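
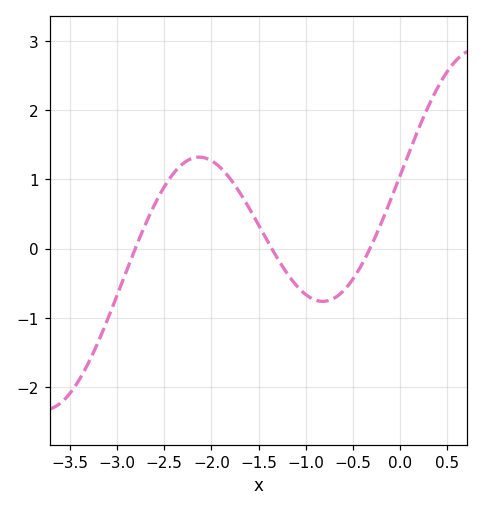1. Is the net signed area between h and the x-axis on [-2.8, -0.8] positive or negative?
positive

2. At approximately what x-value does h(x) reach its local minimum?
-0.8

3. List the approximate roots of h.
-2.8, -1.4, -0.3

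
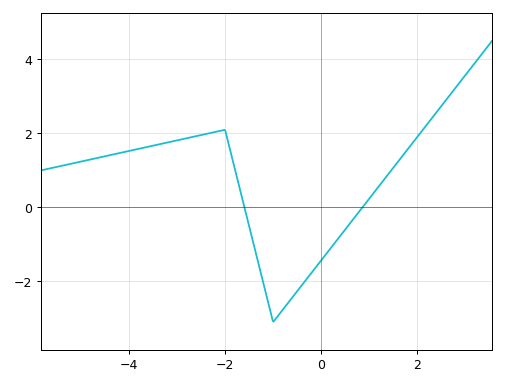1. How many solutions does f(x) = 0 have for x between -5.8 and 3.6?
2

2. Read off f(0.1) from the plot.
-1.2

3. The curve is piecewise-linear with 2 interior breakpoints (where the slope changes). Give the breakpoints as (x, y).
(-2, 2.1); (-1, -3.1)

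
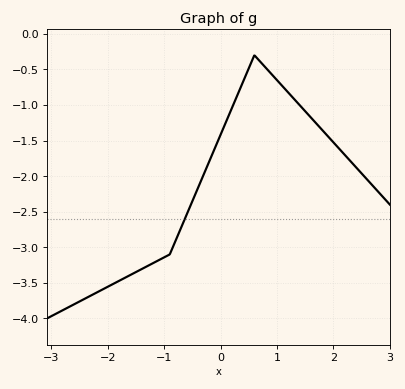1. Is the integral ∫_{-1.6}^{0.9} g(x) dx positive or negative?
negative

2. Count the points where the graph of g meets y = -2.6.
1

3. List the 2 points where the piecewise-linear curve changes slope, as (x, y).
(-0.9, -3.1); (0.6, -0.3)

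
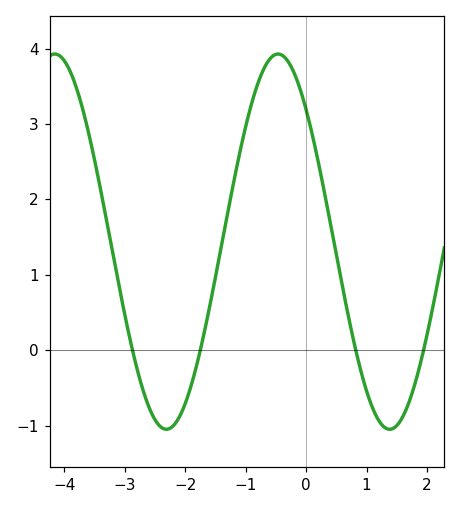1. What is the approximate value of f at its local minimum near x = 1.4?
-1.05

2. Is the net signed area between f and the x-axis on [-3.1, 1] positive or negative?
positive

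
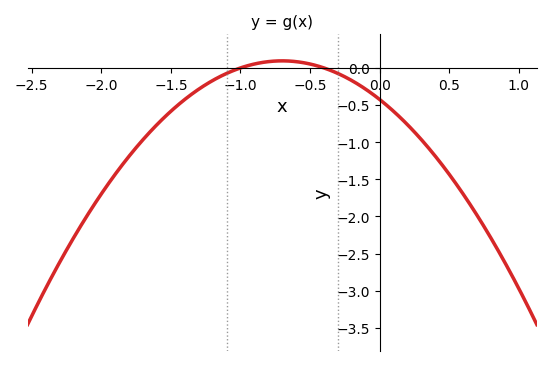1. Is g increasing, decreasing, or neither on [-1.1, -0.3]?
neither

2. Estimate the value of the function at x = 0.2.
-0.75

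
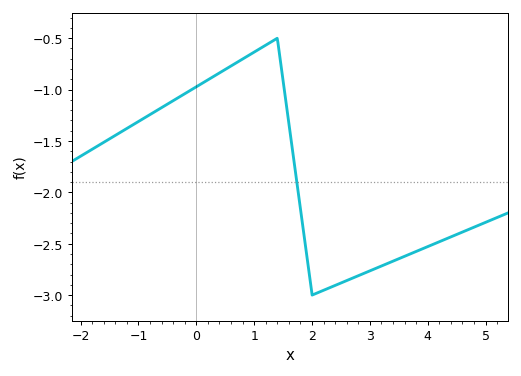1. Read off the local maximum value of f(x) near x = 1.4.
-0.5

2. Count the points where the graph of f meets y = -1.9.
1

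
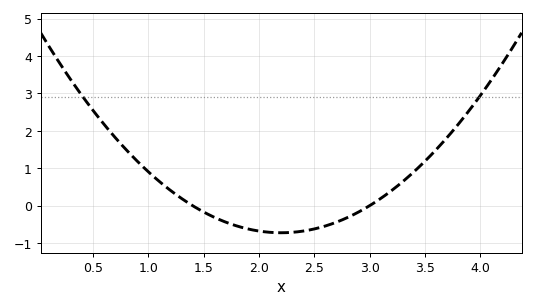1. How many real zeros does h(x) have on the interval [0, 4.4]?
2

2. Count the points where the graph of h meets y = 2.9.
2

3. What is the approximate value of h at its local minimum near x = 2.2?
-0.7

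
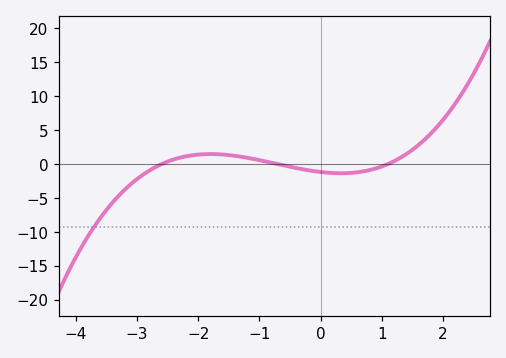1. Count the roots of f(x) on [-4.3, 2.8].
3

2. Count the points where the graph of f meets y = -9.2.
1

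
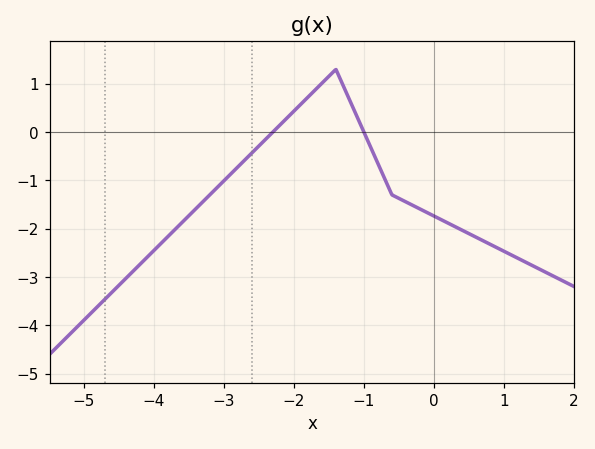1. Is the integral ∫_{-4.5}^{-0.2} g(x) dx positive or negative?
negative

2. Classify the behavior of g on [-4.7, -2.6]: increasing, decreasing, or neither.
increasing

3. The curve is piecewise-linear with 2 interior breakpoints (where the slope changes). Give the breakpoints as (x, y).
(-1.4, 1.3); (-0.6, -1.3)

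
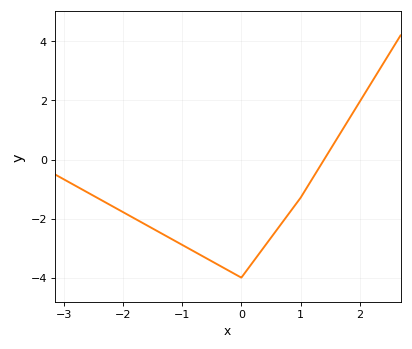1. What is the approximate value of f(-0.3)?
-3.6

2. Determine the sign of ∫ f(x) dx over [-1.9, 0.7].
negative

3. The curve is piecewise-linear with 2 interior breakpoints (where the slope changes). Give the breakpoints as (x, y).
(0, -4); (1, -1.3)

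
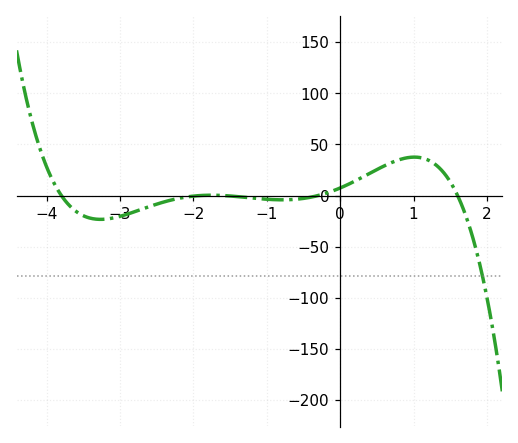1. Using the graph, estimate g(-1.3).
-1.74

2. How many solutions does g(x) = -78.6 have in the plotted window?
1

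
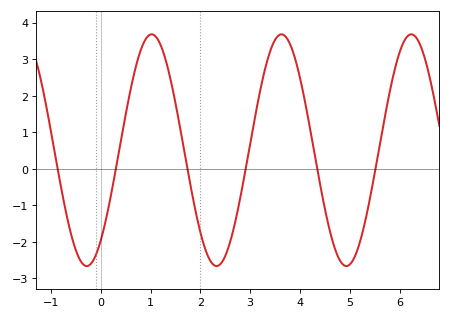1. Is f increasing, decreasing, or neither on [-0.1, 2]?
neither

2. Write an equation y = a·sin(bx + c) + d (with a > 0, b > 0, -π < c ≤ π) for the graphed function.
y = 3.17sin(2.4x - 0.89) + 0.51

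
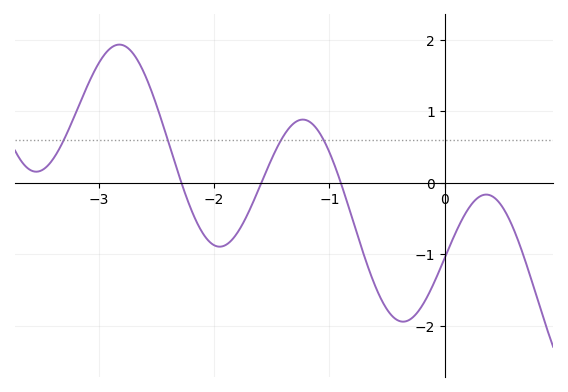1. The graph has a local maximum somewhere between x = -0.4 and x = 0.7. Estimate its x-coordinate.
0.4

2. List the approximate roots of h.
-2.3, -1.6, -0.9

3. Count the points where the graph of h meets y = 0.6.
4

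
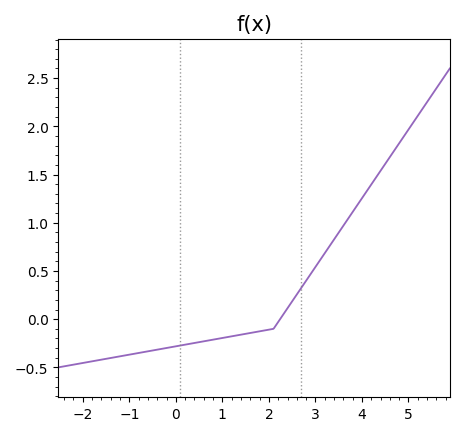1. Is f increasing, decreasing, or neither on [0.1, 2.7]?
increasing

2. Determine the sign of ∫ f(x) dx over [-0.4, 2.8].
negative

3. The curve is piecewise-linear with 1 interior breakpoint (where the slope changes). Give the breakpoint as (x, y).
(2.1, -0.1)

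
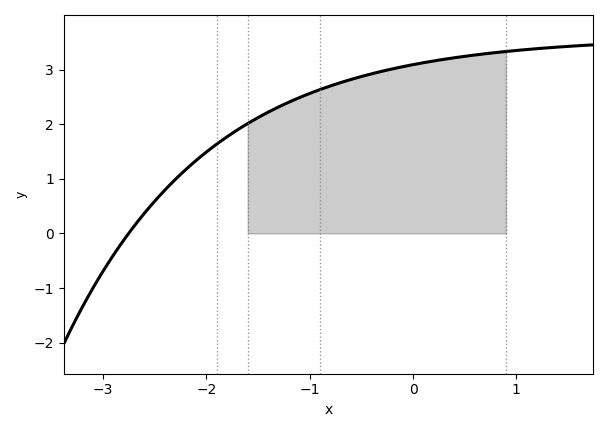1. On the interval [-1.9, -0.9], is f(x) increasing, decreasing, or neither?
increasing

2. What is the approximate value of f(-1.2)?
2.4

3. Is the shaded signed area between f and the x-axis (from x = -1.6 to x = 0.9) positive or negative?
positive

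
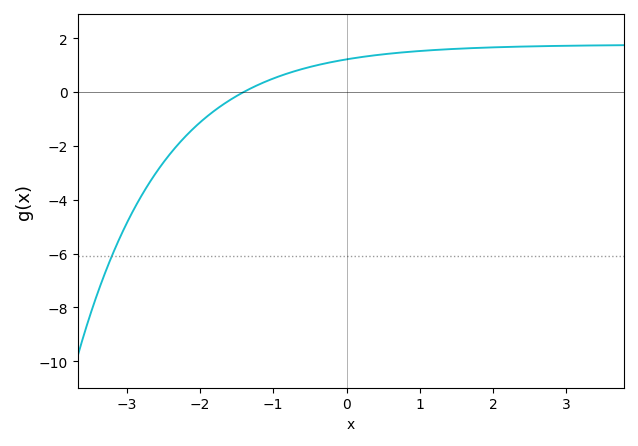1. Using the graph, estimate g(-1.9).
-0.902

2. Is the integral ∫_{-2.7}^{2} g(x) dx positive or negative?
positive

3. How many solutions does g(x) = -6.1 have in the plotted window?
1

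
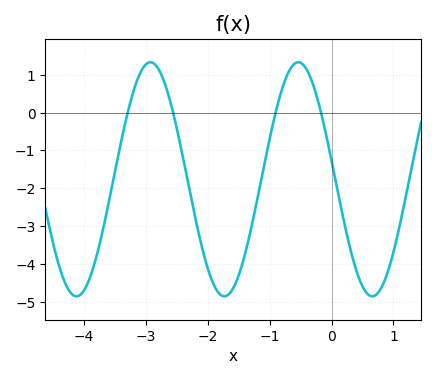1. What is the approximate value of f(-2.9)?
1.3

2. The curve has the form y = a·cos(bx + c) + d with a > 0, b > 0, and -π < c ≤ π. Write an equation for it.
y = 3.09cos(2.6x + 1.4) - 1.76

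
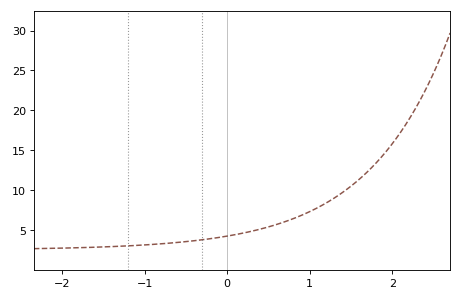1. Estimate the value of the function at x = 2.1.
17.5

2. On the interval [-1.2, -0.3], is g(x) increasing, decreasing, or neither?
increasing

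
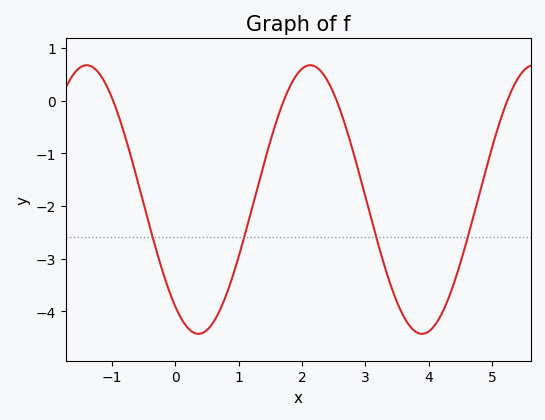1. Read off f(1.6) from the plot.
-0.4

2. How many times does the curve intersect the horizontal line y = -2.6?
4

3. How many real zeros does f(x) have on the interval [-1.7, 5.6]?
4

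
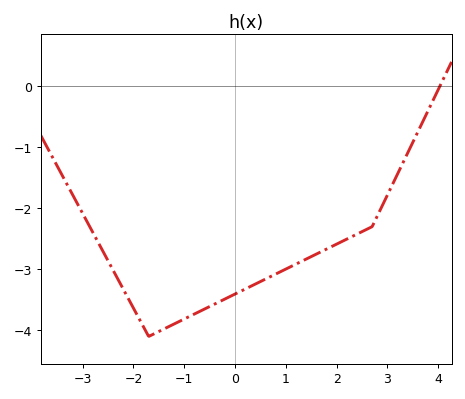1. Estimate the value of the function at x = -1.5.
-4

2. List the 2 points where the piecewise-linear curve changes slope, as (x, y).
(-1.7, -4.1); (2.7, -2.3)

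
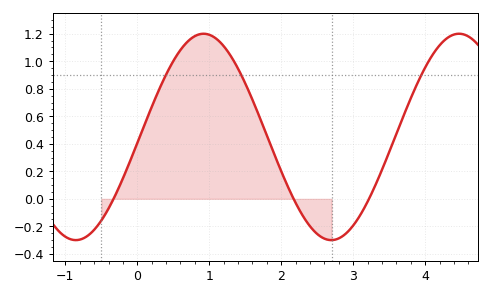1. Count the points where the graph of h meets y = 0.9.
3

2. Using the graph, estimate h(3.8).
0.74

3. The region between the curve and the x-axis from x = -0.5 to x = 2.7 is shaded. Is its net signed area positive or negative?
positive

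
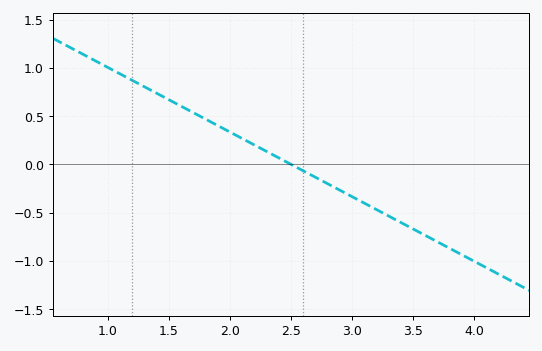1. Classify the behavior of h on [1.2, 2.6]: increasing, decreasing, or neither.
decreasing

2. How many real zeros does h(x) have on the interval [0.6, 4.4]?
1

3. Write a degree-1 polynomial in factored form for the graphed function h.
y = -0.67(x - 2.5)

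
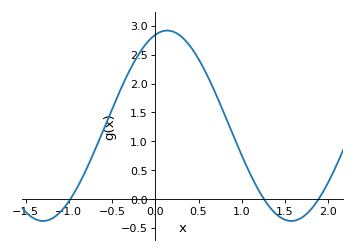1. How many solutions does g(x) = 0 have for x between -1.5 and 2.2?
3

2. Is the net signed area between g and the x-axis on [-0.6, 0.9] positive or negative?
positive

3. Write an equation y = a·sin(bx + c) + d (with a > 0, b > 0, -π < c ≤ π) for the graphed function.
y = 1.65sin(2.19x + 1.27) + 1.27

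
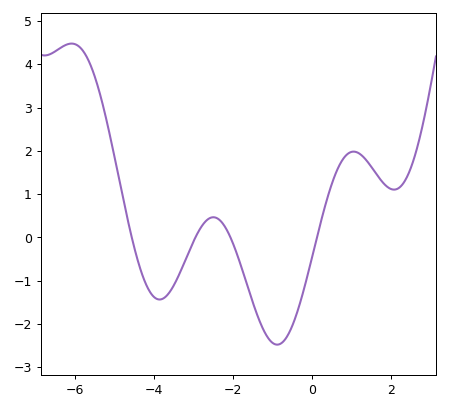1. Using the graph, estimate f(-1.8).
-0.648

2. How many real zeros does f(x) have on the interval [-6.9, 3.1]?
4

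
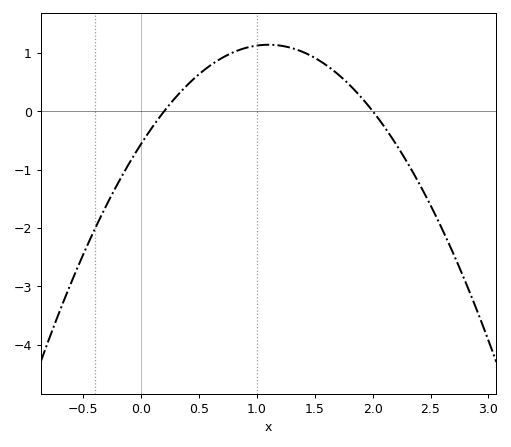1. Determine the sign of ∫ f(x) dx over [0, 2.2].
positive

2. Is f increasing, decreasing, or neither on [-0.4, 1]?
increasing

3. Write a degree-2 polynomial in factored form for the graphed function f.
y = -1.4(x - 0.2)(x - 2)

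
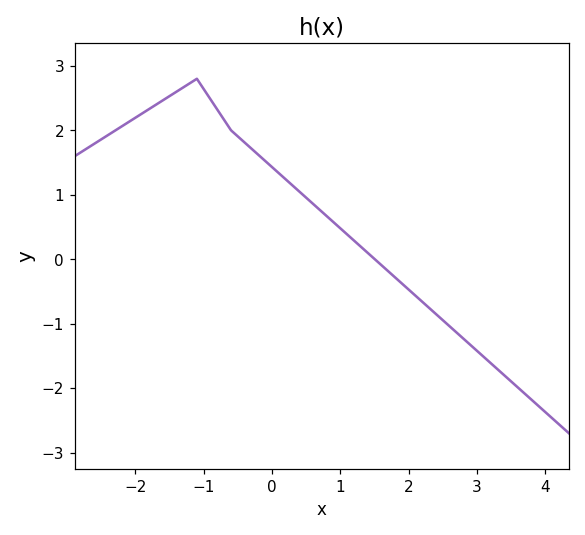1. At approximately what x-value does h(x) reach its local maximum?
-1.1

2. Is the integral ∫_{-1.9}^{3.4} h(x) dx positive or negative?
positive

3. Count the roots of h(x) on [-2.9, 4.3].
1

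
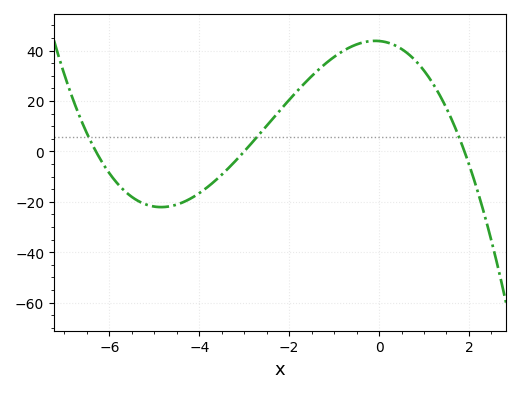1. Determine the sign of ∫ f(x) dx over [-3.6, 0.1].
positive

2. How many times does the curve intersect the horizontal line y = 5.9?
3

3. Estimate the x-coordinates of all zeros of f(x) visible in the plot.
-6.3, -3, 1.9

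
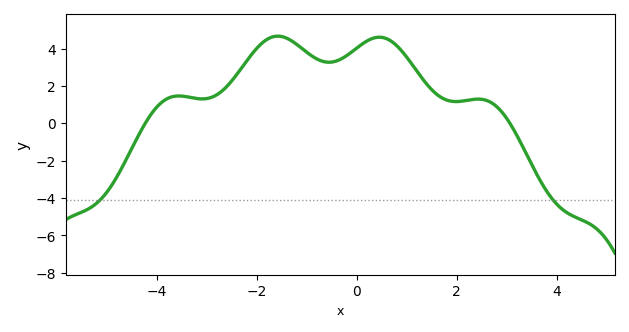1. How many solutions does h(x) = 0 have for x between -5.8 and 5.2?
2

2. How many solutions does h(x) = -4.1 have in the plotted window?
2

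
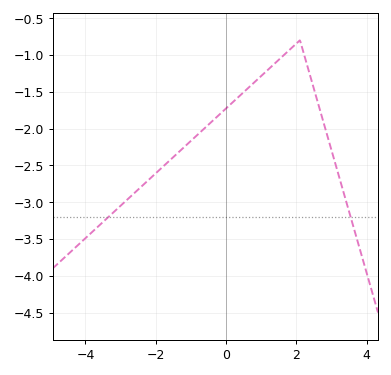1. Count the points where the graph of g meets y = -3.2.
2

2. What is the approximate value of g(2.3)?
-1.13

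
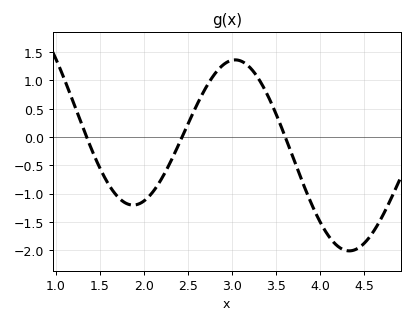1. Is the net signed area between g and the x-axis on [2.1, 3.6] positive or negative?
positive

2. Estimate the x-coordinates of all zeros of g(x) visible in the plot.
1.35, 2.43, 3.6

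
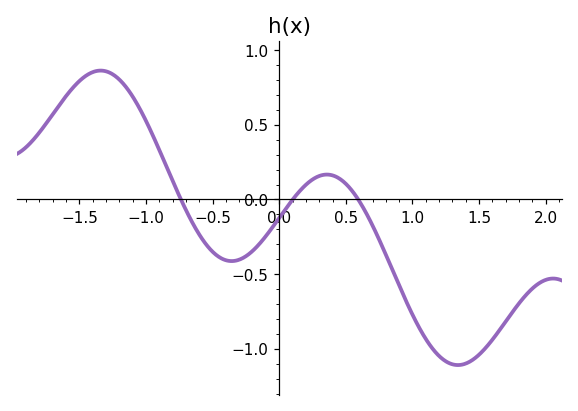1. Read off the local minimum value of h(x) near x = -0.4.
-0.4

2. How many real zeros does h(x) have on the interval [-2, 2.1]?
3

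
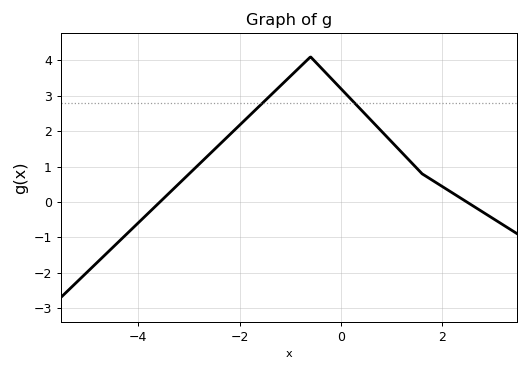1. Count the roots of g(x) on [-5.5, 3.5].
2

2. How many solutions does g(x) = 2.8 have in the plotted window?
2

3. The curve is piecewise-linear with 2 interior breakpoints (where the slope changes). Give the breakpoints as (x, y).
(-0.6, 4.1); (1.6, 0.8)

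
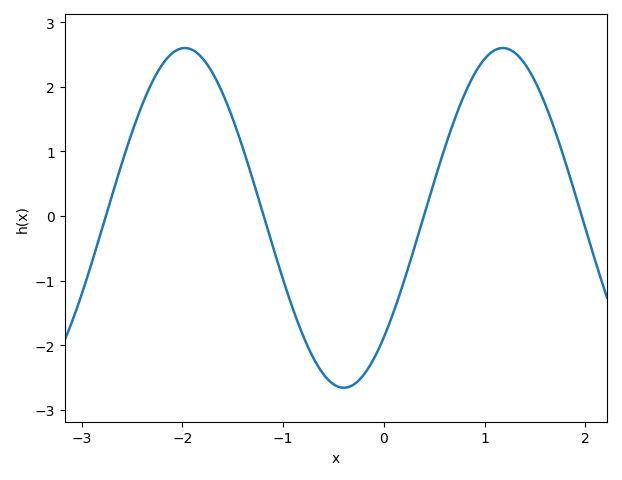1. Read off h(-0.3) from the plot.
-2.6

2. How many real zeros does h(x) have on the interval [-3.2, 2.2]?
4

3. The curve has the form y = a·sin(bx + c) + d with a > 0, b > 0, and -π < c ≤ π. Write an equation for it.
y = 2.63sin(2x - 0.78) - 0.03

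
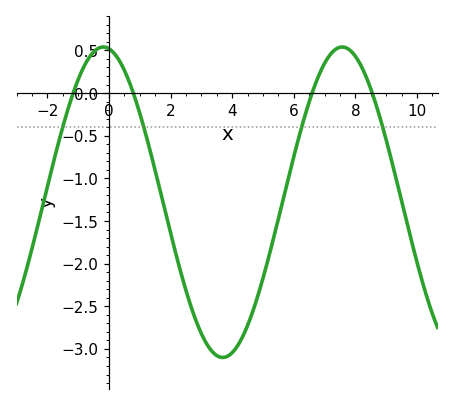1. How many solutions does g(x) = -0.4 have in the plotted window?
4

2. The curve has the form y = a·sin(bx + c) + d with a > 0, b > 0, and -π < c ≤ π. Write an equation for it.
y = 1.82sin(0.81x + 1.72) - 1.28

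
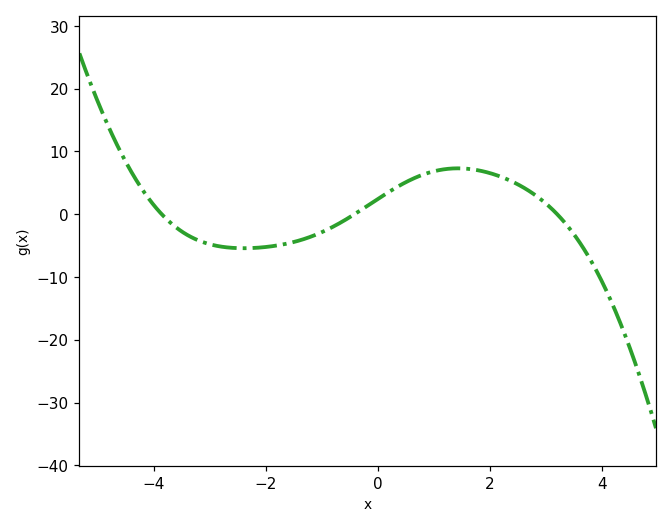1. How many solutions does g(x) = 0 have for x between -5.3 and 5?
3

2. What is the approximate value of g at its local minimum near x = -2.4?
-5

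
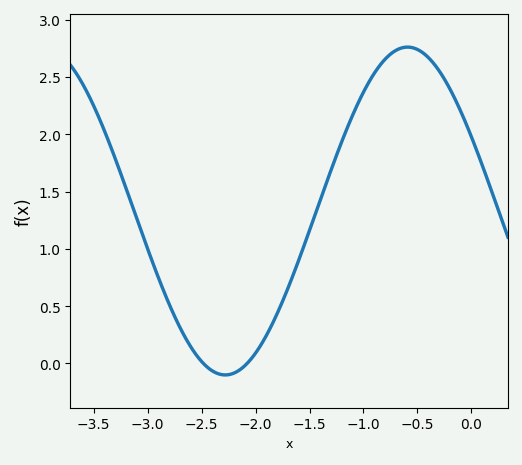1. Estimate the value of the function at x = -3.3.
1.79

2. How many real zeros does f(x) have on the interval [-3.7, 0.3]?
2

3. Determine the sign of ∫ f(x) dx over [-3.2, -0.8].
positive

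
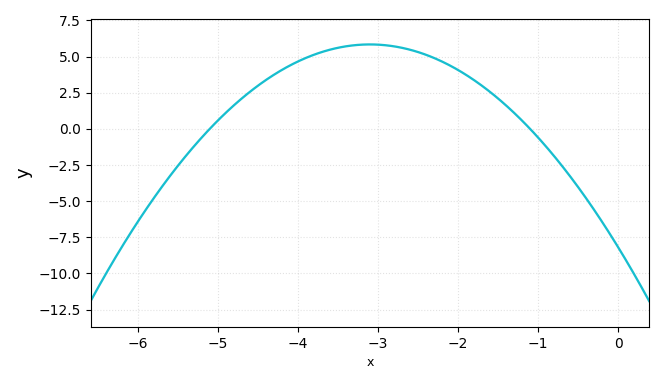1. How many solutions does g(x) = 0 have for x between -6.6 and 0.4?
2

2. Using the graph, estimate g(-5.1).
0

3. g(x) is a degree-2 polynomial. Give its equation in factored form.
y = -1.46(x + 5.1)(x + 1.1)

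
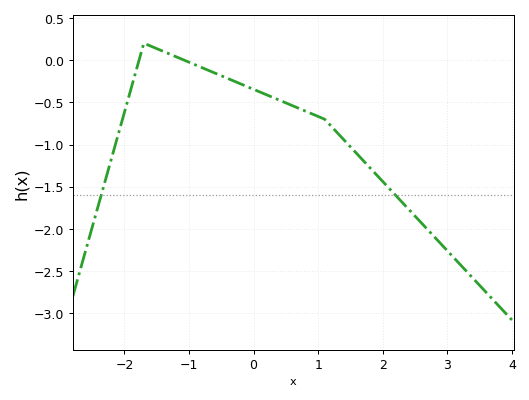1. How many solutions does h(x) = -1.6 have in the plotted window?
2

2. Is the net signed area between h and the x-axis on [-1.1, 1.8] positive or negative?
negative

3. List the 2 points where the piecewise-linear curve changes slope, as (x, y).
(-1.7, 0.2); (1.1, -0.7)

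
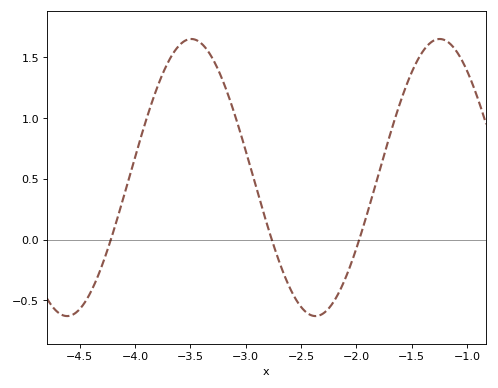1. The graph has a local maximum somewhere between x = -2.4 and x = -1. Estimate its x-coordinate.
-1.25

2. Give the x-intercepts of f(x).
-4.22, -2.76, -1.97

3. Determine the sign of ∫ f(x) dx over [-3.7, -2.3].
positive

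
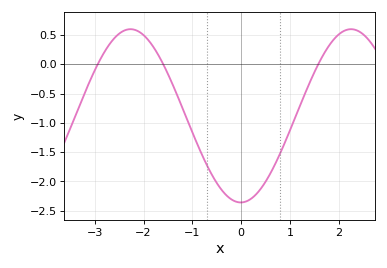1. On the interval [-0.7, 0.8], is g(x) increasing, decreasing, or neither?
neither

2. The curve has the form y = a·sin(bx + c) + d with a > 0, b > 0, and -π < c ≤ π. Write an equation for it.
y = 1.48sin(1.4x - 1.6) - 0.88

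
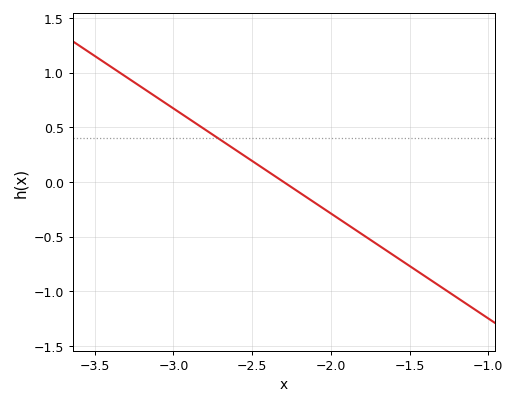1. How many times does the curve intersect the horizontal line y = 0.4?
1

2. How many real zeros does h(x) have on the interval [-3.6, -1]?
1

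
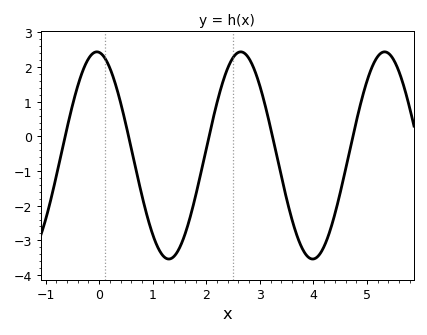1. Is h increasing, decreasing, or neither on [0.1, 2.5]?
neither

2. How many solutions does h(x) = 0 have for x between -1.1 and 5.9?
5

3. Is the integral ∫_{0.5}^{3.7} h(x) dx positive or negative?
negative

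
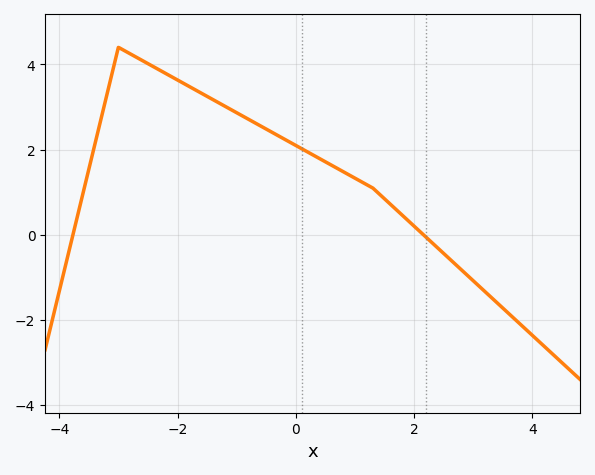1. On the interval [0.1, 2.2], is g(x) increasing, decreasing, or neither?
decreasing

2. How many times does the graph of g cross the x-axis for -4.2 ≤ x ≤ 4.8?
2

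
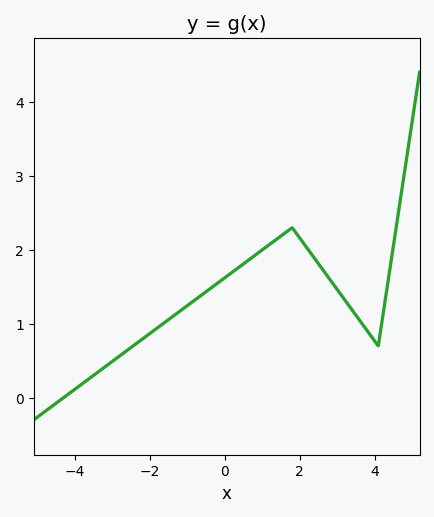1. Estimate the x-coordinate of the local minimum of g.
4.1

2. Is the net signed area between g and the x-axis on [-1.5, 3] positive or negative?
positive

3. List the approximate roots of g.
-4.31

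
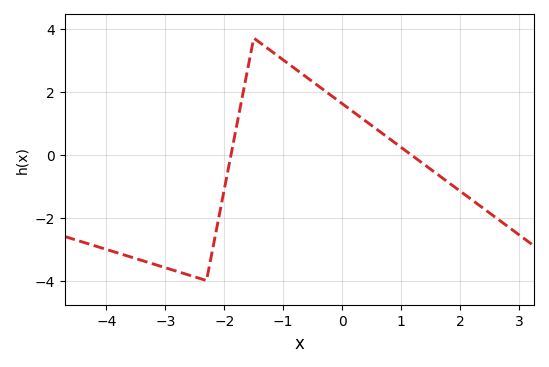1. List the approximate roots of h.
-1.8, 1.2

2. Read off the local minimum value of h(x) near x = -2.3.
-4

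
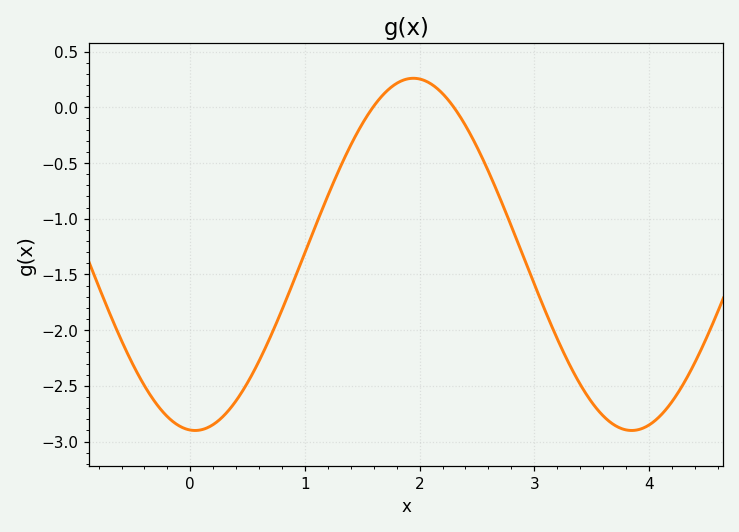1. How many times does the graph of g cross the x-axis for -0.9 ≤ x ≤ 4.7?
2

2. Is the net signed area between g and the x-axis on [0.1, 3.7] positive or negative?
negative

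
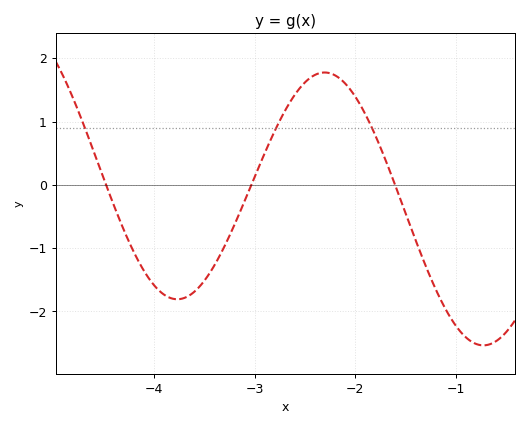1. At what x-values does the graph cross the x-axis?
-4.47, -3.03, -1.61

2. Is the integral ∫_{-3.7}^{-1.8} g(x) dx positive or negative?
positive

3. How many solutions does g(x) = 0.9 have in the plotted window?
3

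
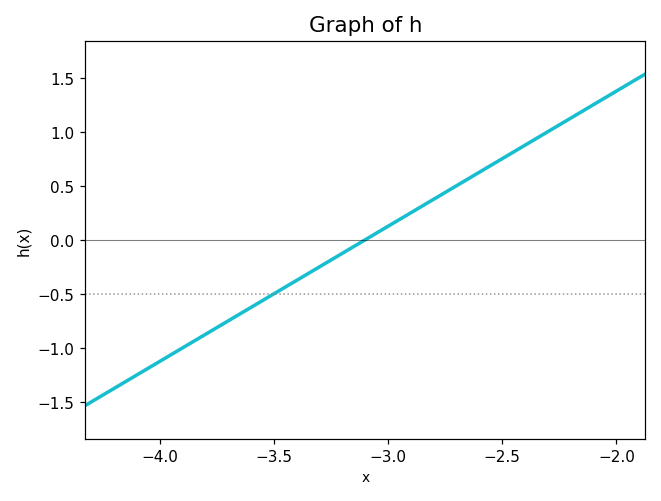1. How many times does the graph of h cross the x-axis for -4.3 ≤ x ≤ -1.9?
1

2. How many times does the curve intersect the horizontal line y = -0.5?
1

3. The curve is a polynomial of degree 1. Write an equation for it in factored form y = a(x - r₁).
y = 1.25(x + 3.1)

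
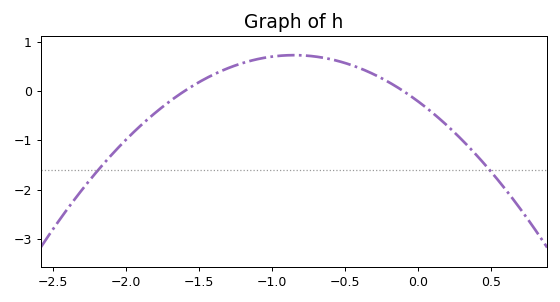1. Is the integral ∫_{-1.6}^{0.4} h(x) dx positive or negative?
positive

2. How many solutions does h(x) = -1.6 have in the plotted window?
2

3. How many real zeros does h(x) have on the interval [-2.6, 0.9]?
2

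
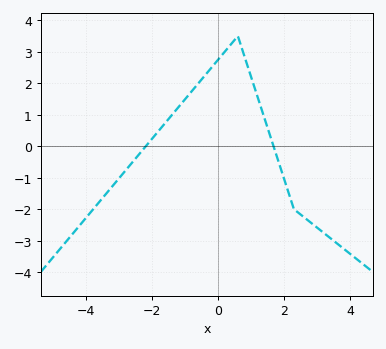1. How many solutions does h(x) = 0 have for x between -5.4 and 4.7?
2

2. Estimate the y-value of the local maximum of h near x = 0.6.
3.5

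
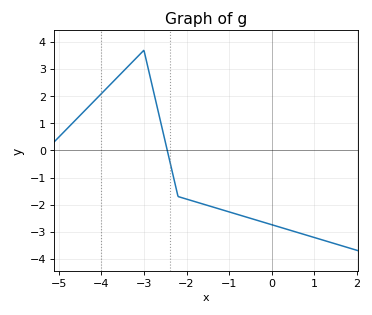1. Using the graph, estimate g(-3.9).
2.25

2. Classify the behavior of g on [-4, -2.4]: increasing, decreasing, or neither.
neither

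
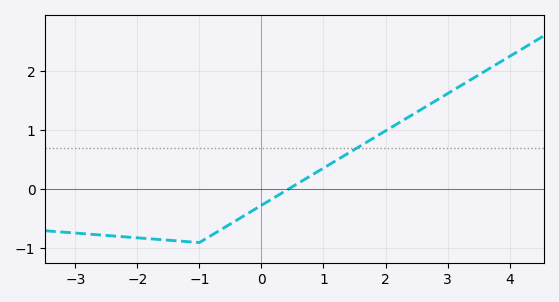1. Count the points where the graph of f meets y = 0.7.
1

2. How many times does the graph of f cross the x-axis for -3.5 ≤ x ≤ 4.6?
1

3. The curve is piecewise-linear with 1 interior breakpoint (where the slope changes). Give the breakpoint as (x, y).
(-1, -0.9)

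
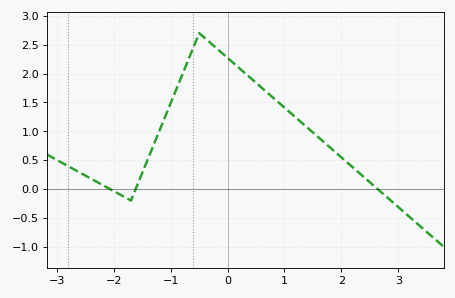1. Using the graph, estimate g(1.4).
1.07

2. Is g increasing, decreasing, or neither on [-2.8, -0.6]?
neither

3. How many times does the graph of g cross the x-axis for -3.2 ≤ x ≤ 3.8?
3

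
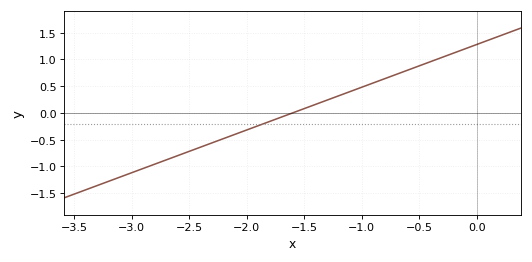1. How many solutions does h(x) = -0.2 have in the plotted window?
1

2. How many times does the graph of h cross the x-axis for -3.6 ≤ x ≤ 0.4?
1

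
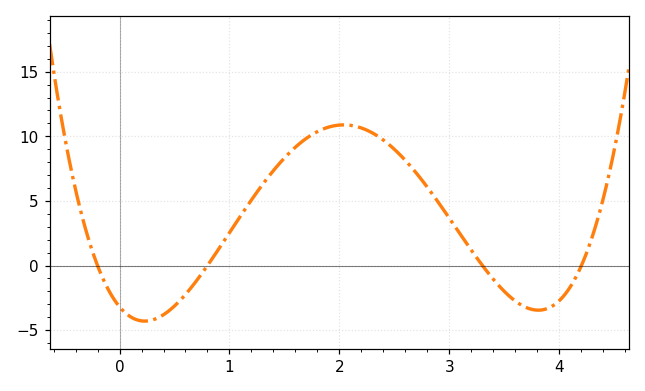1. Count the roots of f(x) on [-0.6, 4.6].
4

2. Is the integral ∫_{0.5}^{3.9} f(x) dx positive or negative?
positive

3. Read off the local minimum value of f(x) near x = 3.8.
-3.46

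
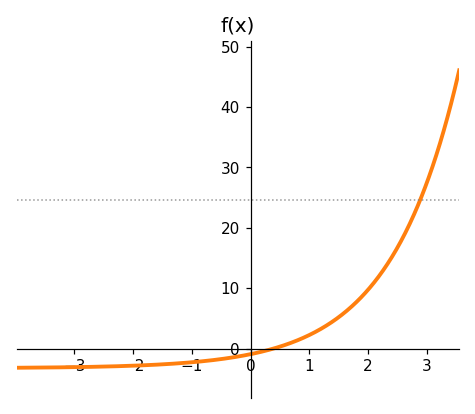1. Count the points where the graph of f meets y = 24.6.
1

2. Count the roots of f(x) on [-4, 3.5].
1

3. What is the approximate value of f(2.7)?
20.5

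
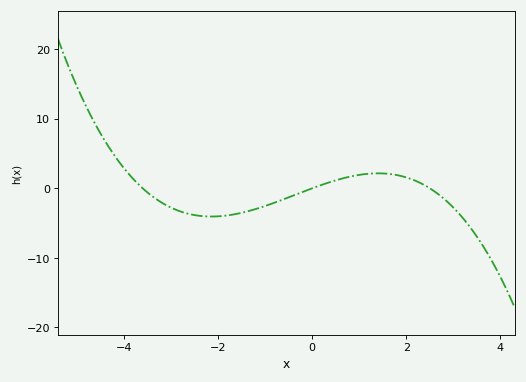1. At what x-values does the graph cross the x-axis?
-3.6, 0, 2.5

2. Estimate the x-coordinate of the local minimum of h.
-2.14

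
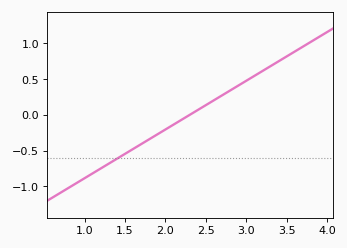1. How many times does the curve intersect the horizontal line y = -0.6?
1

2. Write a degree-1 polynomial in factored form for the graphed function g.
y = 0.68(x - 2.3)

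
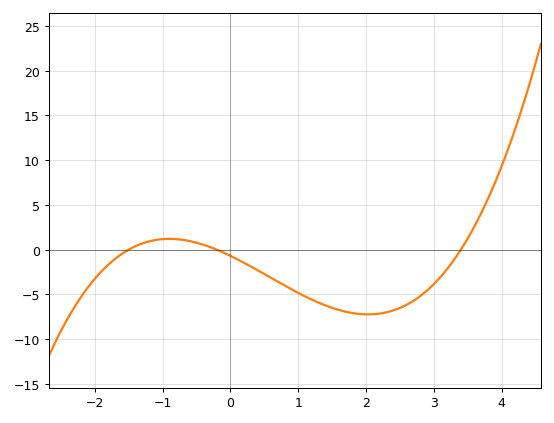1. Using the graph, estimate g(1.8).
-7.08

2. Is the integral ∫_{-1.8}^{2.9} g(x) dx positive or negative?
negative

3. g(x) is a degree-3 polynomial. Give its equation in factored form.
y = 0.67(x + 1.5)(x + 0.2)(x - 3.4)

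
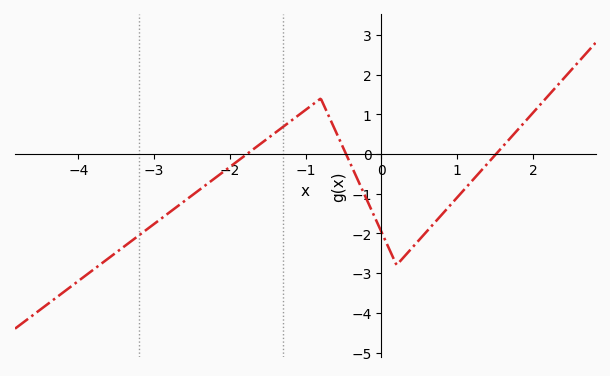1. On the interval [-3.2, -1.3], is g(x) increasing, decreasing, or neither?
increasing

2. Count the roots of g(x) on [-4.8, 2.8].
3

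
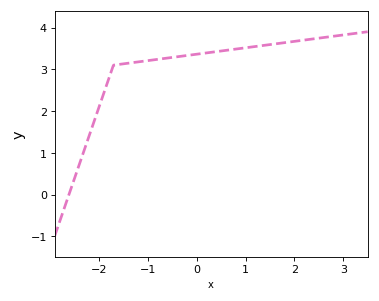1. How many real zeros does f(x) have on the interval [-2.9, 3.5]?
1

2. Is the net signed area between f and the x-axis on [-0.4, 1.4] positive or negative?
positive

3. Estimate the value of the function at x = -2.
2.1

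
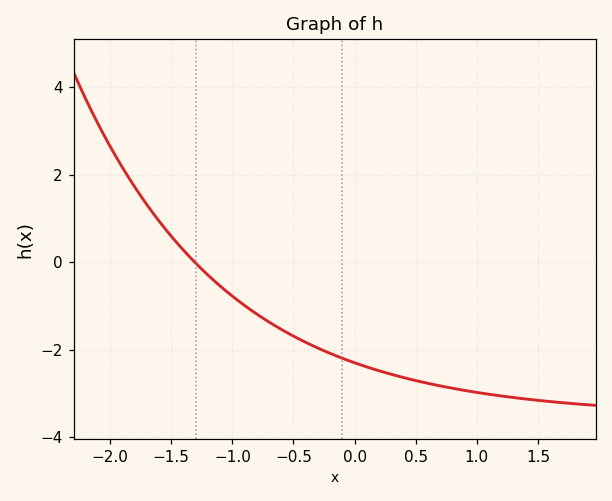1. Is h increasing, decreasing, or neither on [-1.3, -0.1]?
decreasing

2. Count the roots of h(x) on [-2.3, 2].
1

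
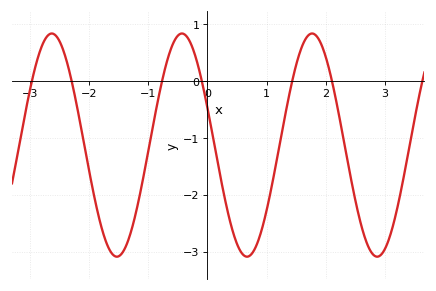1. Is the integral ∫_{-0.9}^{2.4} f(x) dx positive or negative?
negative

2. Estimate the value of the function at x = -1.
-1.25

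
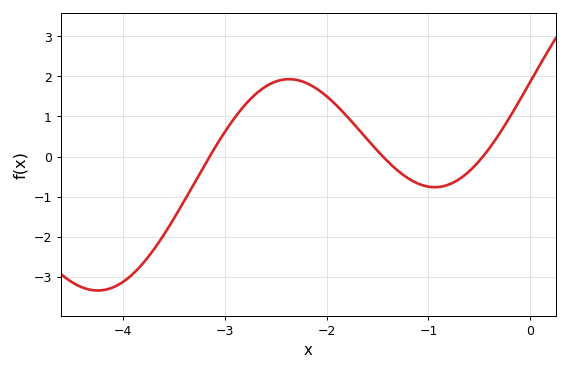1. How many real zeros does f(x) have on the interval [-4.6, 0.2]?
3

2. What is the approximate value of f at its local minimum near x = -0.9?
-0.766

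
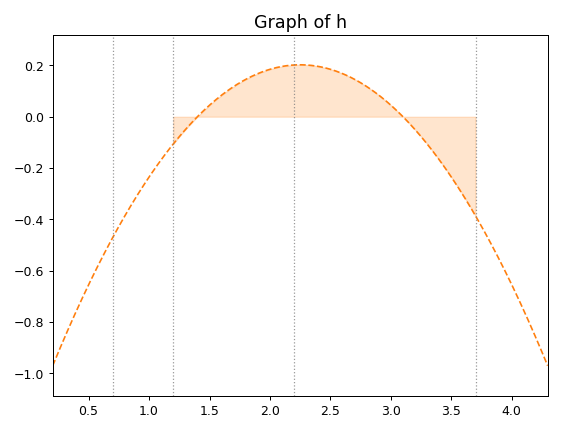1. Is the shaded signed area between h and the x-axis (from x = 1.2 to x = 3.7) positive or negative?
positive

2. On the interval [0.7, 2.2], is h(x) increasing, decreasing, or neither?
increasing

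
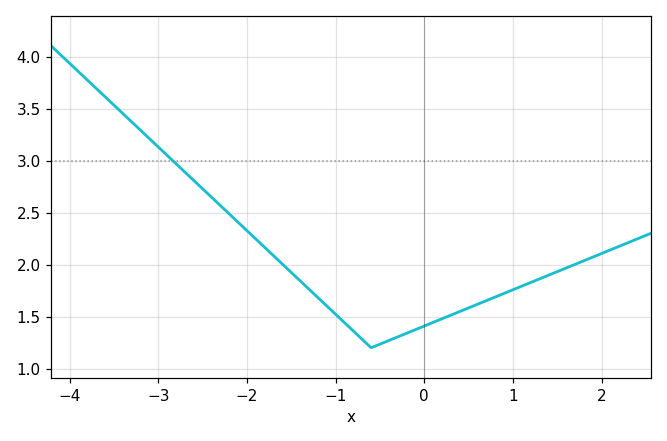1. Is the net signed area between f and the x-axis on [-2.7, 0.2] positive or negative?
positive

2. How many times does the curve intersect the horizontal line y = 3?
1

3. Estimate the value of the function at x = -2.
2.35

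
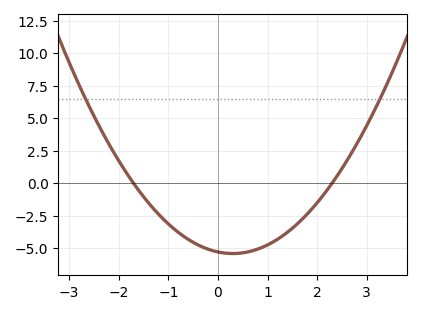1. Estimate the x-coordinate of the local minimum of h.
0.3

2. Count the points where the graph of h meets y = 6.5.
2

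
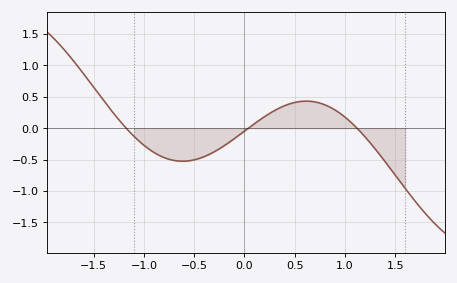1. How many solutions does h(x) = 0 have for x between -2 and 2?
3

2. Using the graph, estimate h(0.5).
0.41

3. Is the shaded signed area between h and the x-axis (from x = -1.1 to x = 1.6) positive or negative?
negative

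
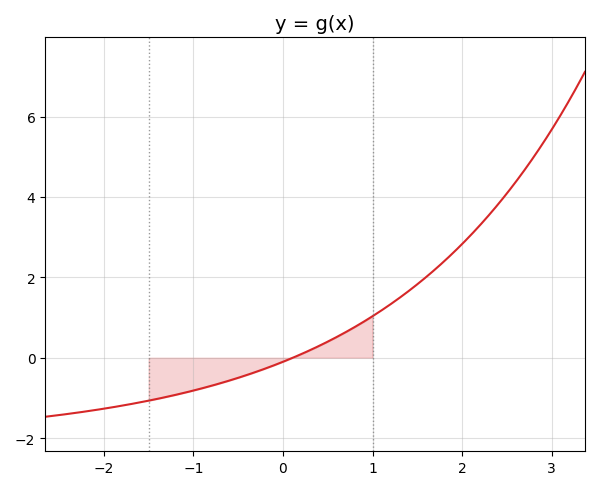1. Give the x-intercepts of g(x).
0.1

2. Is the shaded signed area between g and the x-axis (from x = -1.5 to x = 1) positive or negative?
negative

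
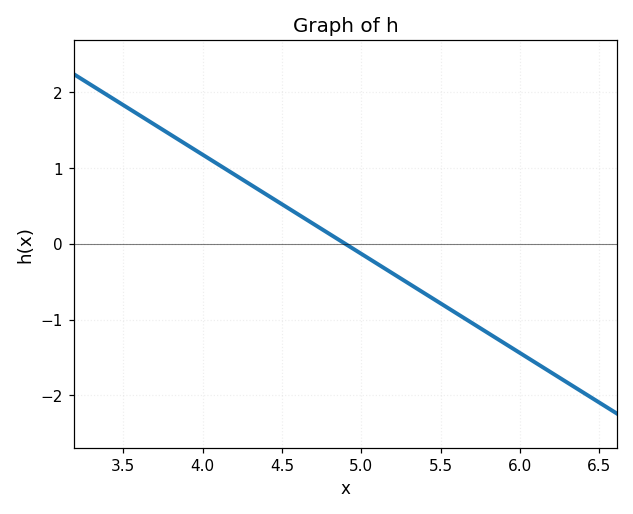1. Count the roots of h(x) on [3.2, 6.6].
1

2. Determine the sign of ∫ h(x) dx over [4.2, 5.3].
positive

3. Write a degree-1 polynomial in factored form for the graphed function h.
y = -1.31(x - 4.9)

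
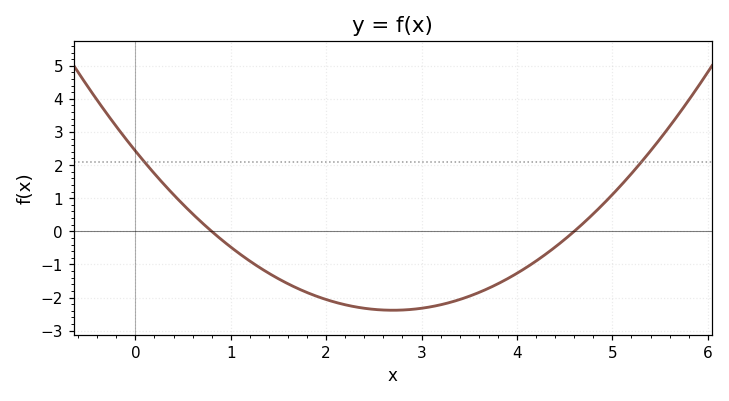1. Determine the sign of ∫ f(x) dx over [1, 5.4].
negative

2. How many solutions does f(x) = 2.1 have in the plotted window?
2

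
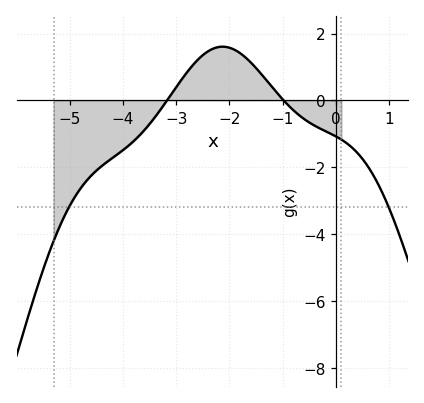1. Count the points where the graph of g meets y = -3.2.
2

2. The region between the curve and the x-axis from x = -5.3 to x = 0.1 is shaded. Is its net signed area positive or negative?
negative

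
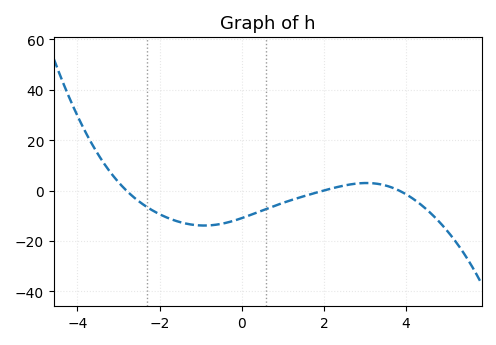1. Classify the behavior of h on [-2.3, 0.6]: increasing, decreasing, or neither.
neither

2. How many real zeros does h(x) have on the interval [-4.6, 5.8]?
3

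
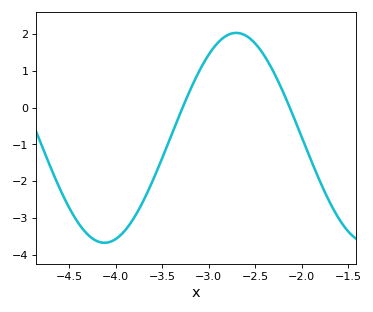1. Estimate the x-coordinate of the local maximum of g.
-2.7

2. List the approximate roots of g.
-3.28, -2.13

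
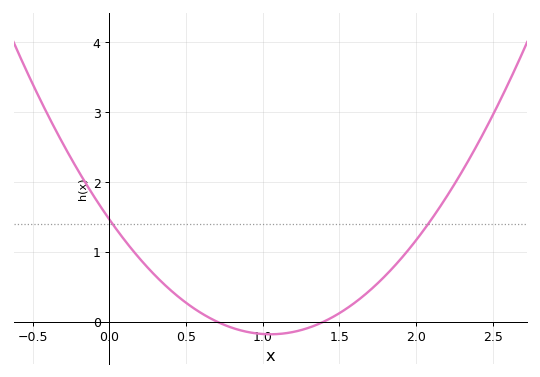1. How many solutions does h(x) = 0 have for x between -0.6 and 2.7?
2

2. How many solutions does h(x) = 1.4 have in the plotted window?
2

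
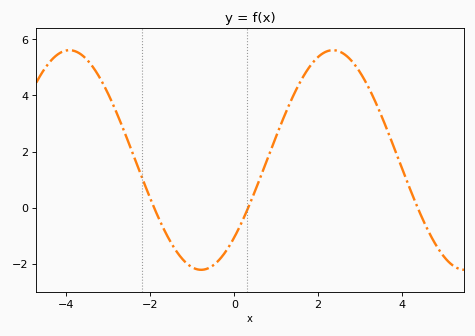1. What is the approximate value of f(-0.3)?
-1.75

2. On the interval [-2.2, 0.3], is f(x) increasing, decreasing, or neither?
neither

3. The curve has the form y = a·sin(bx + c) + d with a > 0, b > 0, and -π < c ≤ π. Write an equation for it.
y = 3.91sin(1x - 0.782) + 1.7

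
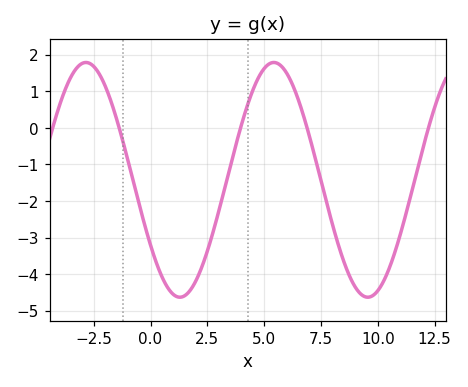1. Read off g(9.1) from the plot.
-4.4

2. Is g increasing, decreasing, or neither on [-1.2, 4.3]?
neither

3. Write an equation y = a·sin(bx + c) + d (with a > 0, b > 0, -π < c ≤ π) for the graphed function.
y = 3.21sin(0.76x - 2.6) - 1.42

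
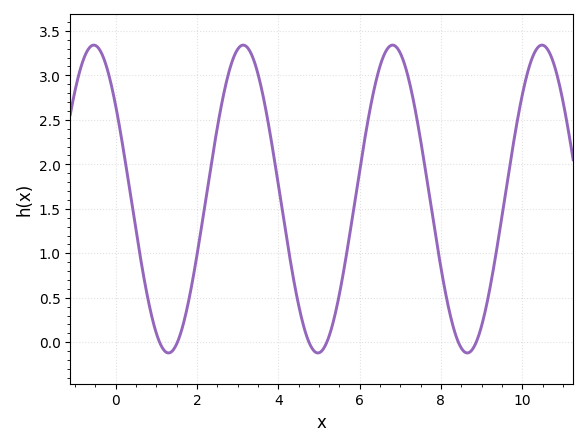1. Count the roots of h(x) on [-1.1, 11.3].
6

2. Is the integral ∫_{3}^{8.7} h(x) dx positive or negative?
positive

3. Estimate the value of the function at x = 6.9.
3.3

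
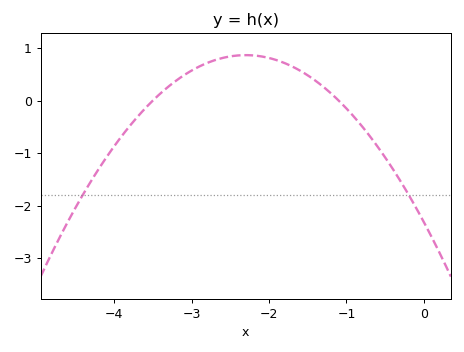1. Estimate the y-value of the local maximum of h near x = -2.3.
0.864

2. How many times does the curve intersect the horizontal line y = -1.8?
2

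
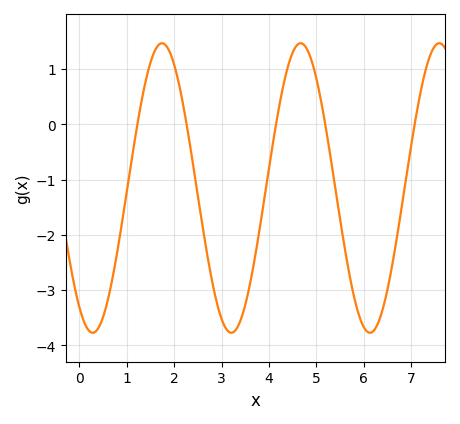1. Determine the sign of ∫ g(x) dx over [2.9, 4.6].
negative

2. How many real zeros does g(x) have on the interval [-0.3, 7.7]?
5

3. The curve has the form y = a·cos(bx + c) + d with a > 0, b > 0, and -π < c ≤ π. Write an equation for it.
y = 2.62cos(2.1x + 2.5) - 1.15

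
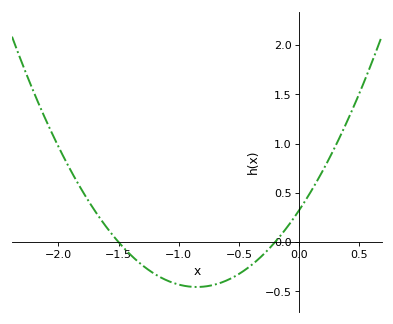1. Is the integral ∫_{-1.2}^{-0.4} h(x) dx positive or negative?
negative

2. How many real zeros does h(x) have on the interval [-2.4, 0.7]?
2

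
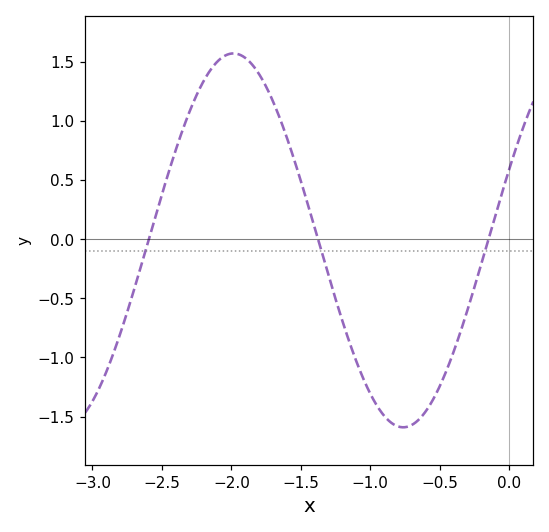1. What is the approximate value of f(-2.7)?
-0.425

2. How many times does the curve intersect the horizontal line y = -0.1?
3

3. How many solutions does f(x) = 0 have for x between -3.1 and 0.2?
3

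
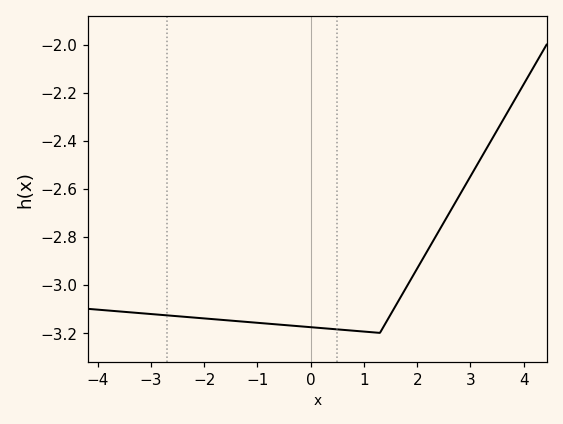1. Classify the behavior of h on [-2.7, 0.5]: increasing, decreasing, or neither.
decreasing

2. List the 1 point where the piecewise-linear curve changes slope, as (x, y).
(1.3, -3.2)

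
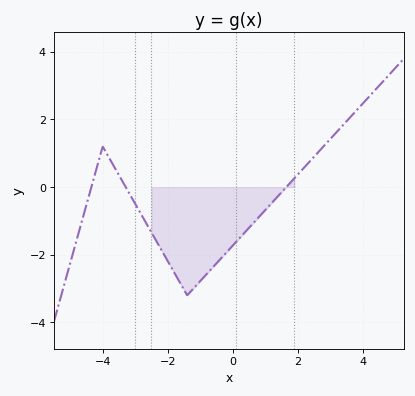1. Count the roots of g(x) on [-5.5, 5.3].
3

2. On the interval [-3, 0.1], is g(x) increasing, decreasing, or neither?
neither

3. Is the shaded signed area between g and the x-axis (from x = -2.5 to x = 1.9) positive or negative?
negative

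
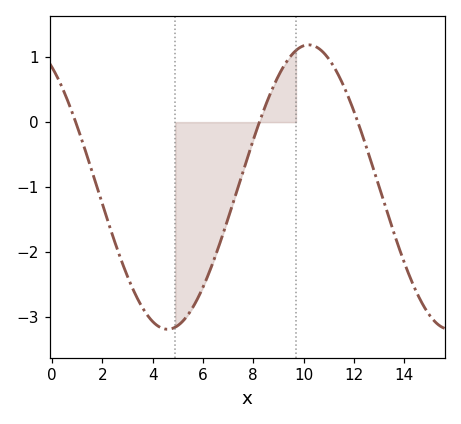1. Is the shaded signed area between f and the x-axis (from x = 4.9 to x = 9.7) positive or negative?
negative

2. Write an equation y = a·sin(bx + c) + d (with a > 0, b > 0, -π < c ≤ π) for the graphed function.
y = 2.19sin(0.56x + 2.1) - 1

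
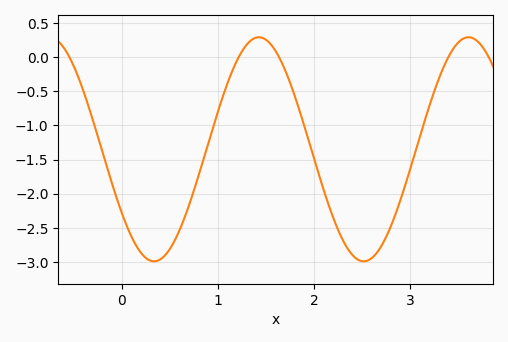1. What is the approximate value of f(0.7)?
-2.16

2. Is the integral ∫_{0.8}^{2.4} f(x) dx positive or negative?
negative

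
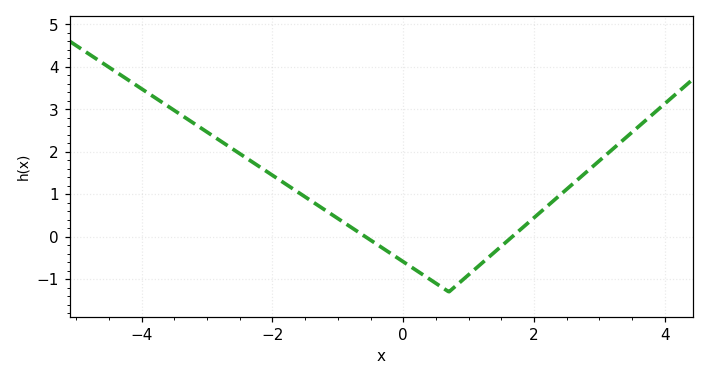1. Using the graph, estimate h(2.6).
1.25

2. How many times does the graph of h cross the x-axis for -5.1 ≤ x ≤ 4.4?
2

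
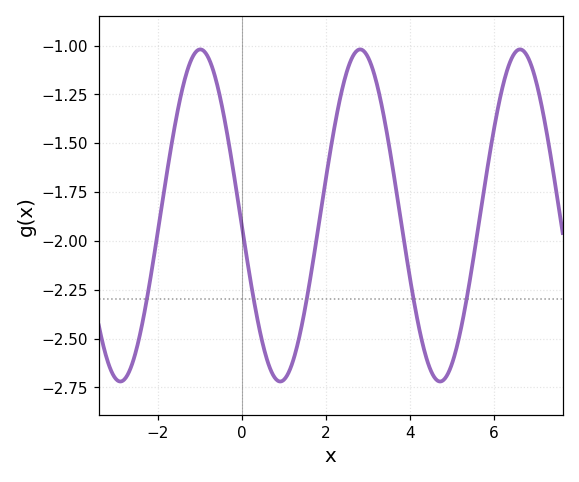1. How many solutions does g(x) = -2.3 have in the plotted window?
5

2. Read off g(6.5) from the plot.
-1.04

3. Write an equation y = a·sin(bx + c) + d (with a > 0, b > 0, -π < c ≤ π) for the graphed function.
y = 0.85sin(1.6x - 3.1) - 1.87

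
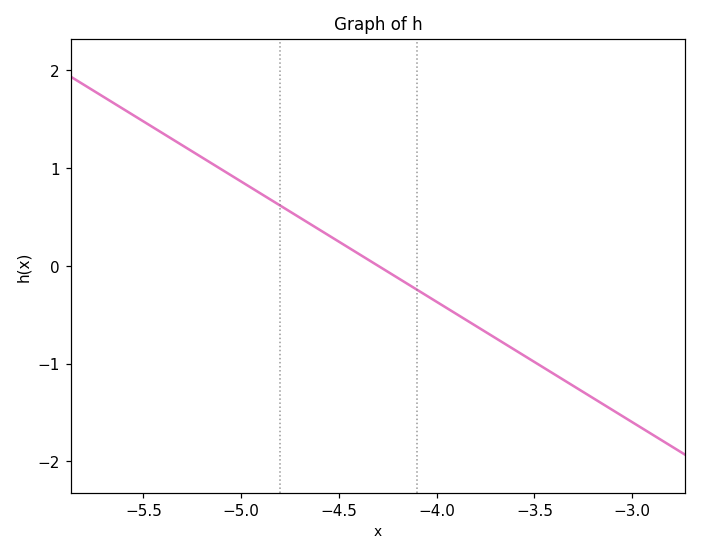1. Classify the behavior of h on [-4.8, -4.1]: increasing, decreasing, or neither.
decreasing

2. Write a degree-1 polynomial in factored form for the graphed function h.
y = -1.23(x + 4.3)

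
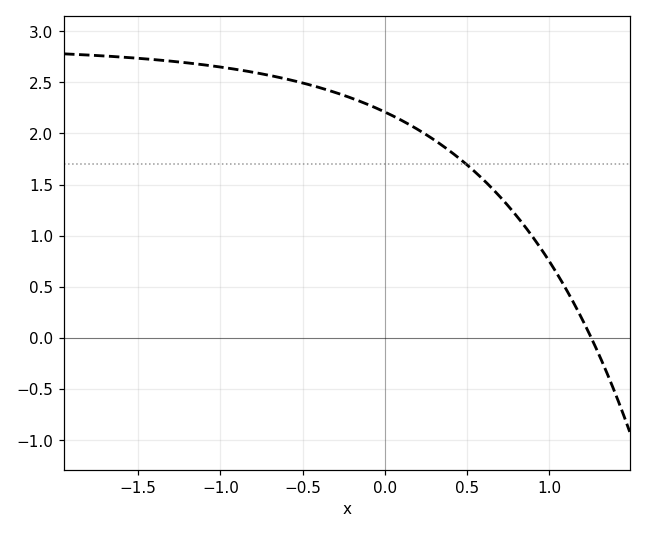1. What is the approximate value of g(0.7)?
1.4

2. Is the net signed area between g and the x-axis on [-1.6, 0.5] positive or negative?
positive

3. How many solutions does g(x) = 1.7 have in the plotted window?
1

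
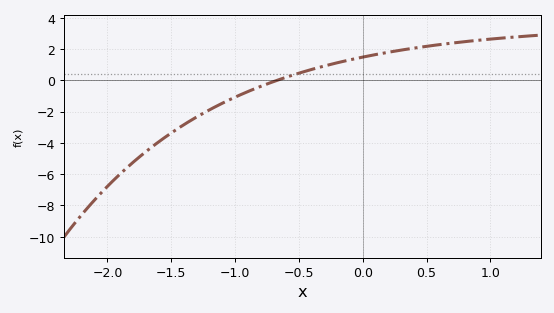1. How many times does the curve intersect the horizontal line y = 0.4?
1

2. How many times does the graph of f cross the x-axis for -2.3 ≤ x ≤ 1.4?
1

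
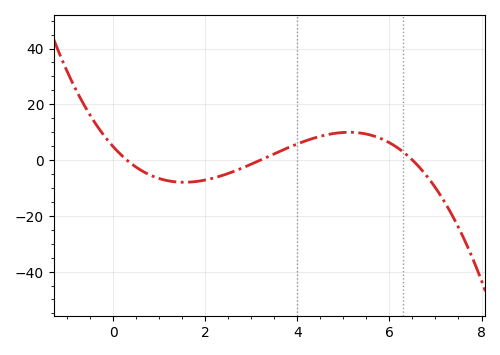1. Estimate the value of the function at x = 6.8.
-5.48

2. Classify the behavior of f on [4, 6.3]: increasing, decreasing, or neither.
neither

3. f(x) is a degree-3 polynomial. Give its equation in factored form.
y = -0.78(x - 0.3)(x - 3.2)(x - 6.5)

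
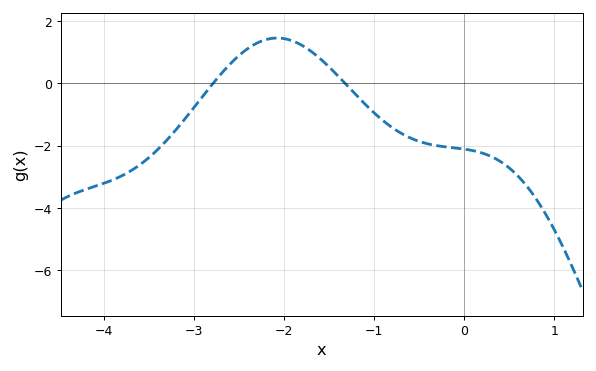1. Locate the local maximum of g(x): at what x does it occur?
-2.07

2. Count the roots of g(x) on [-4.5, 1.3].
2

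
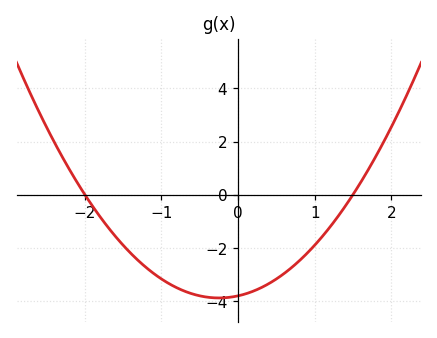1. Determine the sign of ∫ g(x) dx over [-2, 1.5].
negative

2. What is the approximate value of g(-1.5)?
-1.91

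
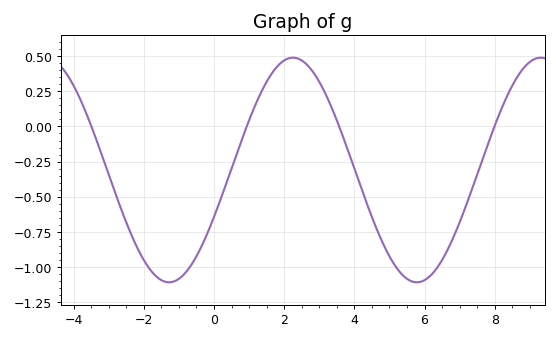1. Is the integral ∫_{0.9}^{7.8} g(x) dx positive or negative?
negative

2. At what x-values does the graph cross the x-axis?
-3.4, 1, 3.6, 8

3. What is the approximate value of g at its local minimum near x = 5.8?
-1.1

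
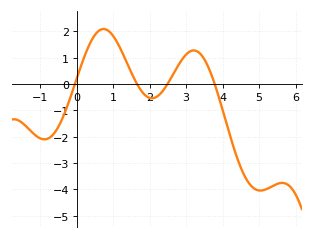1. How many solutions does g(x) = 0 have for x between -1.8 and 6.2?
4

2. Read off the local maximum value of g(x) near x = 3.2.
1.28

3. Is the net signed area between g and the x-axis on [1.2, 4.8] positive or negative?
negative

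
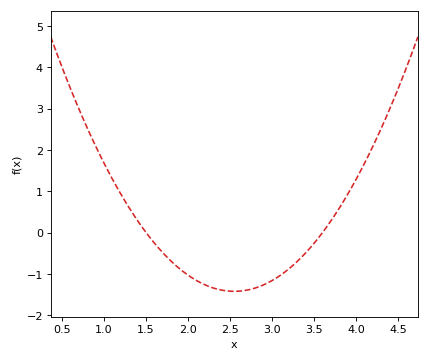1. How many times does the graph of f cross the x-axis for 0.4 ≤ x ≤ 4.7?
2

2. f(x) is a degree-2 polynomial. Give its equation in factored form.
y = 1.29(x - 1.5)(x - 3.6)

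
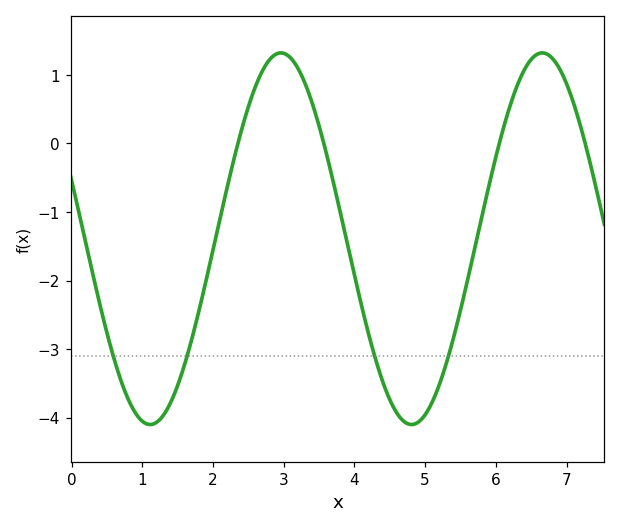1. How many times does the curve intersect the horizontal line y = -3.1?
4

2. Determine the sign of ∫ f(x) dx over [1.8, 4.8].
negative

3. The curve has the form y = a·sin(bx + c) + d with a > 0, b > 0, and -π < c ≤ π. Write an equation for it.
y = 2.71sin(1.7x + 2.8) - 1.39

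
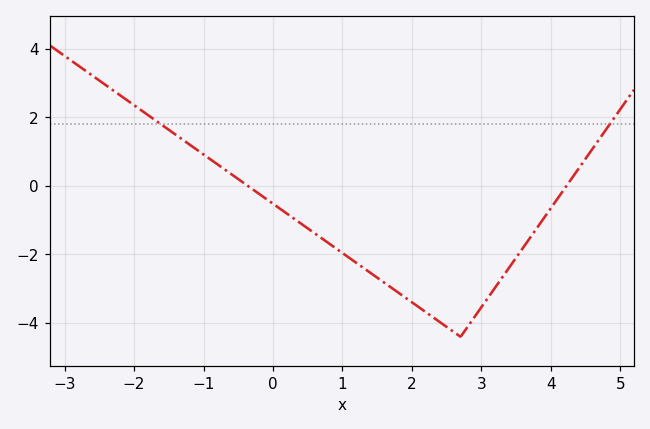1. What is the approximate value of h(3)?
-3.6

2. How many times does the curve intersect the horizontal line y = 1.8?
2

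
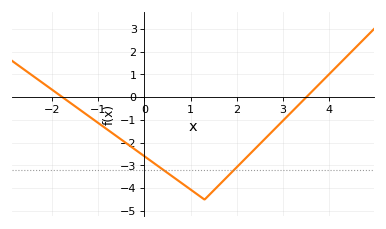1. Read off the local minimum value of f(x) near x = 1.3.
-4.5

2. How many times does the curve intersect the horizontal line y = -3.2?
2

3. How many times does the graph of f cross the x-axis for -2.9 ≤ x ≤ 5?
2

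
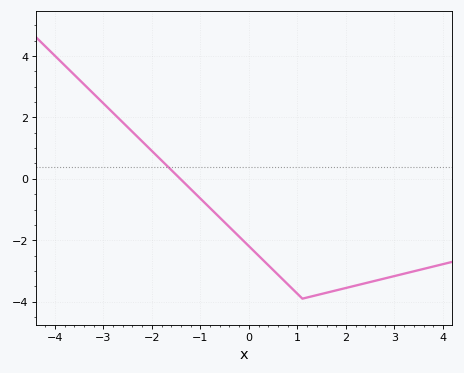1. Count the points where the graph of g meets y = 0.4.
1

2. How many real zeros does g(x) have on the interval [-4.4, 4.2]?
1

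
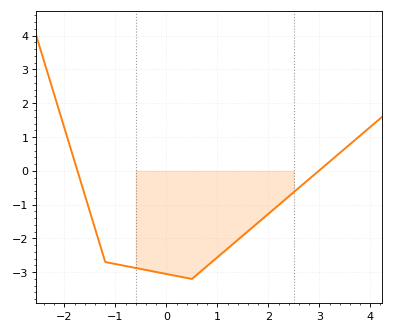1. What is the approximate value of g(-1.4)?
-1.71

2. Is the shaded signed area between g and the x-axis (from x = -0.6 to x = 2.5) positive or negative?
negative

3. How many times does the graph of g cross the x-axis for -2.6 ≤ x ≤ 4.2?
2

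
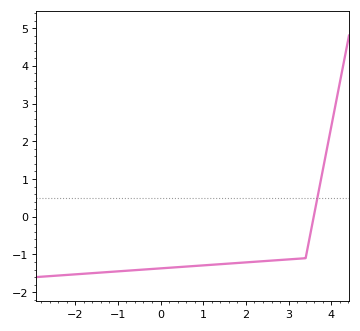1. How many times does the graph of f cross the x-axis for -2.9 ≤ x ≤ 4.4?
1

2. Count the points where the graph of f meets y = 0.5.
1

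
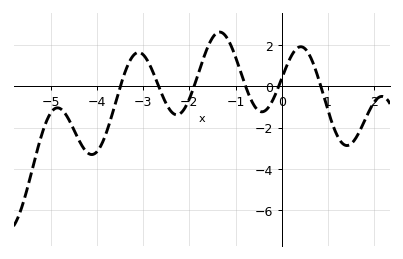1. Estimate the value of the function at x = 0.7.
0.992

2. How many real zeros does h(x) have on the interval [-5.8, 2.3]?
6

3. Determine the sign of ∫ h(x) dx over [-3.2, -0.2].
positive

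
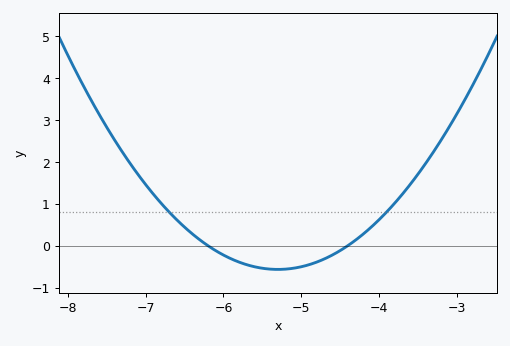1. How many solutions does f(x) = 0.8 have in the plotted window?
2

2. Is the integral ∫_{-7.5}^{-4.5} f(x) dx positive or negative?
positive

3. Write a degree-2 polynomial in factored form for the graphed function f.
y = 0.7(x + 6.2)(x + 4.4)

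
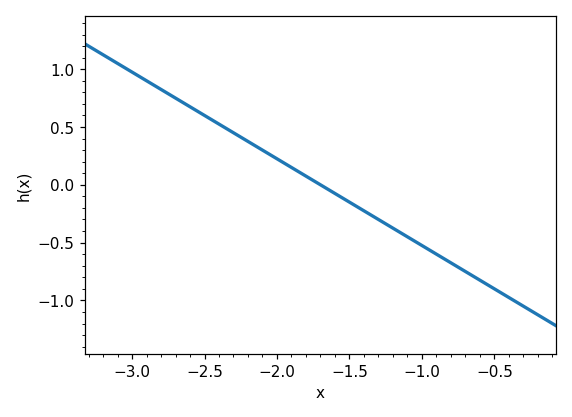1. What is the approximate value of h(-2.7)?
0.75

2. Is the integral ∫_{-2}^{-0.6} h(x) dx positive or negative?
negative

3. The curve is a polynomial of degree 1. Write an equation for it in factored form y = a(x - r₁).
y = -0.75(x + 1.7)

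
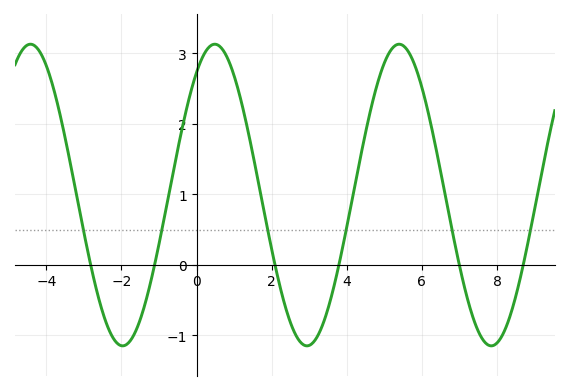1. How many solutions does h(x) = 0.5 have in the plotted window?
6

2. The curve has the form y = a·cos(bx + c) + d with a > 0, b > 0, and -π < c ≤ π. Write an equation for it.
y = 2.14cos(1.3x - 0.62) + 0.99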